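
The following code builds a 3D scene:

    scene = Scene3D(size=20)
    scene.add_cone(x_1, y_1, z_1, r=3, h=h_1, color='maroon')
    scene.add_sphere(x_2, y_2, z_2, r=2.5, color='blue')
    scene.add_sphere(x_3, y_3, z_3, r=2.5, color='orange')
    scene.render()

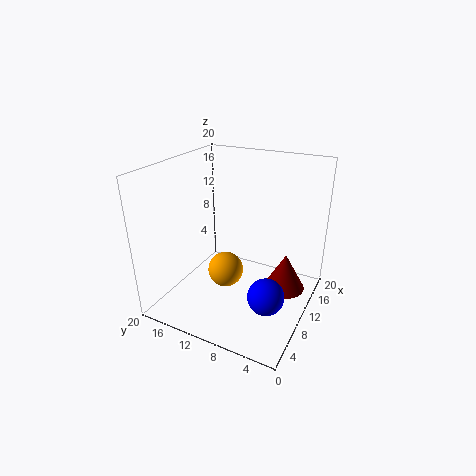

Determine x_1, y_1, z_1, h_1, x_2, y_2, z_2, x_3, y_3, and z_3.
x_1 = 13.5
y_1 = 4
z_1 = 1.5
h_1 = 5.5
x_2 = 7.5
y_2 = 4.5
z_2 = 3.5
x_3 = 9
y_3 = 11.5
z_3 = 5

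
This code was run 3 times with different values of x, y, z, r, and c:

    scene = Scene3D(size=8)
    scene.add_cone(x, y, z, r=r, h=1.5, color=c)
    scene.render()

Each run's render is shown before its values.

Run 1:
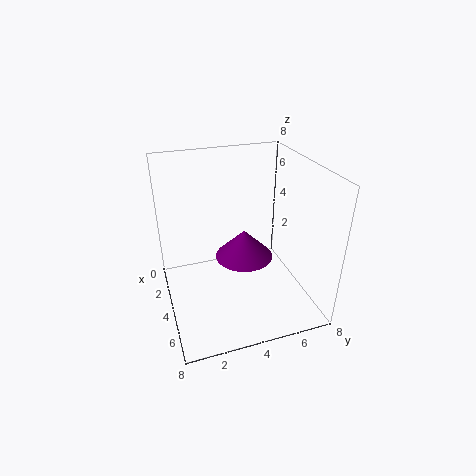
x = 5
y = 4
z = 3.5
r = 1.5
c = 'purple'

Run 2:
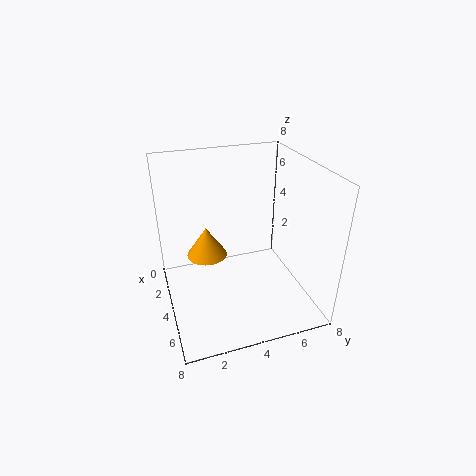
x = 5
y = 2
z = 4
r = 1
c = 'orange'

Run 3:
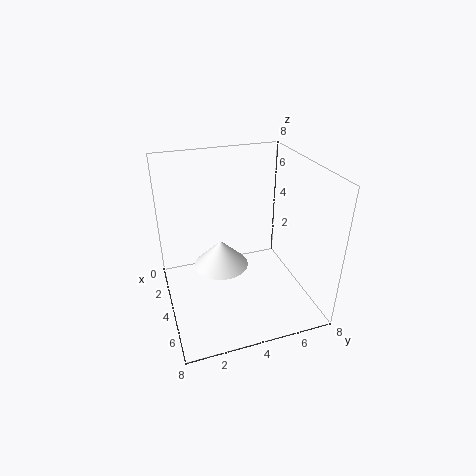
x = 4
y = 3
z = 2.5
r = 1.5
c = 'white'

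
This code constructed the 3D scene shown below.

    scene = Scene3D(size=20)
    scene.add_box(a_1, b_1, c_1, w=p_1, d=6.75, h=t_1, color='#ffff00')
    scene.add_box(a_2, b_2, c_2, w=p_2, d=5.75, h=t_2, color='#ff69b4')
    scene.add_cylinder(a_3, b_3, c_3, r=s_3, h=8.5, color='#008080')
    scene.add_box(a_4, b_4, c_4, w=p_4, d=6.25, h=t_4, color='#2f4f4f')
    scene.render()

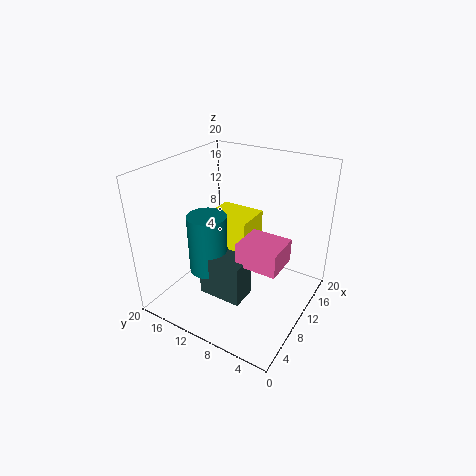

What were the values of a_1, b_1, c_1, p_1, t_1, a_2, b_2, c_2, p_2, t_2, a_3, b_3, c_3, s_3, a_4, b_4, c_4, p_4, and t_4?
a_1 = 11.75
b_1 = 10
c_1 = 6
p_1 = 5.5
t_1 = 5.25
a_2 = 7.25
b_2 = 3
c_2 = 7.5
p_2 = 5
t_2 = 3.25
a_3 = 8
b_3 = 13.75
c_3 = 4.75
s_3 = 2.75
a_4 = 5.75
b_4 = 7.5
c_4 = 2
p_4 = 3.75
t_4 = 6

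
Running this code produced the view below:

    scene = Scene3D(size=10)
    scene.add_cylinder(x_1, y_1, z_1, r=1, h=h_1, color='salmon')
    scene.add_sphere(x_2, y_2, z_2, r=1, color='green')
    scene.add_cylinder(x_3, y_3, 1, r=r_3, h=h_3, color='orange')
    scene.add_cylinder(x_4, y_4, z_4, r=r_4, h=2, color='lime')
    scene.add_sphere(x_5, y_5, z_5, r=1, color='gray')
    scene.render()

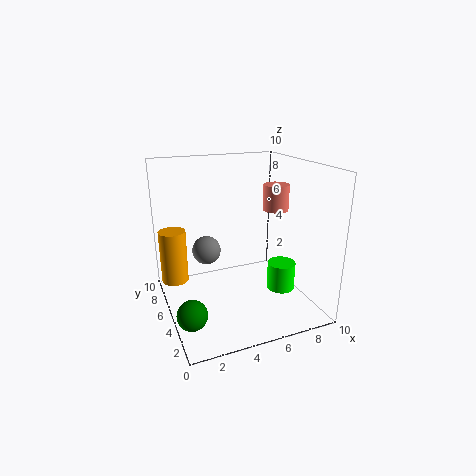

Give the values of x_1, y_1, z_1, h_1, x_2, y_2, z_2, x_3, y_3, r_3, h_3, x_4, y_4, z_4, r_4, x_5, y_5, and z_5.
x_1 = 9; y_1 = 7; z_1 = 6; h_1 = 2; x_2 = 1; y_2 = 3; z_2 = 1; x_3 = 1; y_3 = 8; r_3 = 1; h_3 = 4; x_4 = 8; y_4 = 4; z_4 = 1; r_4 = 1; x_5 = 3; y_5 = 6; z_5 = 4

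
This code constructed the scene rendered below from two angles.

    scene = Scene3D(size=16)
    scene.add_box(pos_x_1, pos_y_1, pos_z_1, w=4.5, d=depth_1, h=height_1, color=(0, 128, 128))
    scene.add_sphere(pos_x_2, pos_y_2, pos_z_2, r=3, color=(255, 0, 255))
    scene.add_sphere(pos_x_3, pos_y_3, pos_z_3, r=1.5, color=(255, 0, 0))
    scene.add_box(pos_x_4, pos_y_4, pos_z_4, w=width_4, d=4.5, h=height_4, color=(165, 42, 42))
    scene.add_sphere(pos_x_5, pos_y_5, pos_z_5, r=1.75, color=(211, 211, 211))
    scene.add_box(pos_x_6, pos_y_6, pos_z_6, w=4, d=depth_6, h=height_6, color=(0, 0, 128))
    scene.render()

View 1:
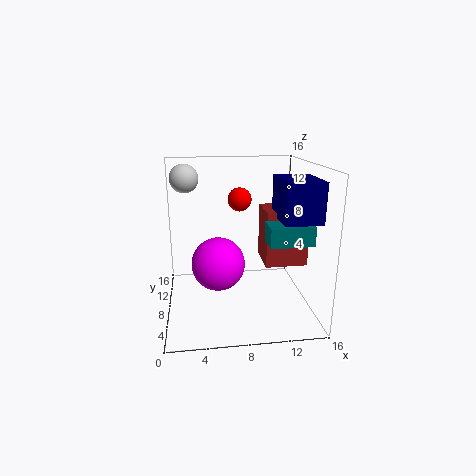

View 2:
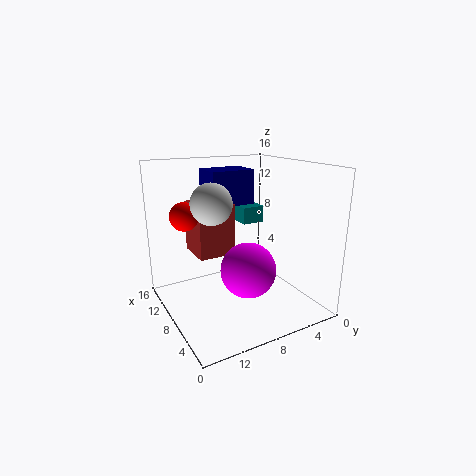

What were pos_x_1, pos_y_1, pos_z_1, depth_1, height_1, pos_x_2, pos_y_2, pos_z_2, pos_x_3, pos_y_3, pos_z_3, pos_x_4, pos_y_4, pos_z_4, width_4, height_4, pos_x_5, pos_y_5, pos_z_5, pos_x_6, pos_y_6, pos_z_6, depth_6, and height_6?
pos_x_1 = 10.5
pos_y_1 = 3
pos_z_1 = 8.5
depth_1 = 2.75
height_1 = 2
pos_x_2 = 5.75
pos_y_2 = 8
pos_z_2 = 5
pos_x_3 = 9
pos_y_3 = 13.75
pos_z_3 = 11
pos_x_4 = 11
pos_y_4 = 6.75
pos_z_4 = 4.75
width_4 = 4.75
height_4 = 6.25
pos_x_5 = 2.25
pos_y_5 = 13.75
pos_z_5 = 13.75
pos_x_6 = 12
pos_y_6 = 3.5
pos_z_6 = 10.5
depth_6 = 5.5
height_6 = 4.25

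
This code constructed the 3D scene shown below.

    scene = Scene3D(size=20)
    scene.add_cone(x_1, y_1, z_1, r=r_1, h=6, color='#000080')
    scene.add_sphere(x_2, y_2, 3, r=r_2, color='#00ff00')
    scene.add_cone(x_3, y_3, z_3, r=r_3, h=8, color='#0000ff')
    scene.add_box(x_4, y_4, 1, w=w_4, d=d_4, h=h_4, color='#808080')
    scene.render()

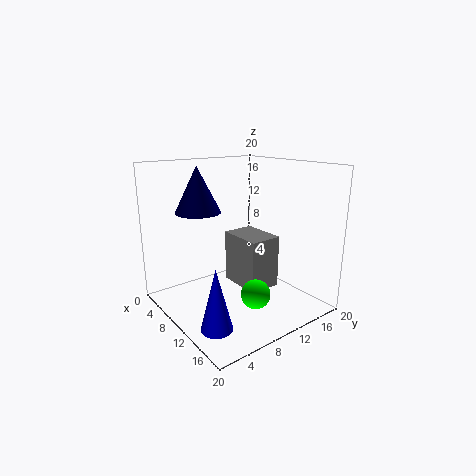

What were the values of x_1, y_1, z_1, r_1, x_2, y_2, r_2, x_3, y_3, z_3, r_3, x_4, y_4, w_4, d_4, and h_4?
x_1 = 8
y_1 = 5
z_1 = 14
r_1 = 3
x_2 = 14
y_2 = 10
r_2 = 2
x_3 = 15
y_3 = 3
z_3 = 1
r_3 = 2
x_4 = 4
y_4 = 12
w_4 = 7
d_4 = 5
h_4 = 8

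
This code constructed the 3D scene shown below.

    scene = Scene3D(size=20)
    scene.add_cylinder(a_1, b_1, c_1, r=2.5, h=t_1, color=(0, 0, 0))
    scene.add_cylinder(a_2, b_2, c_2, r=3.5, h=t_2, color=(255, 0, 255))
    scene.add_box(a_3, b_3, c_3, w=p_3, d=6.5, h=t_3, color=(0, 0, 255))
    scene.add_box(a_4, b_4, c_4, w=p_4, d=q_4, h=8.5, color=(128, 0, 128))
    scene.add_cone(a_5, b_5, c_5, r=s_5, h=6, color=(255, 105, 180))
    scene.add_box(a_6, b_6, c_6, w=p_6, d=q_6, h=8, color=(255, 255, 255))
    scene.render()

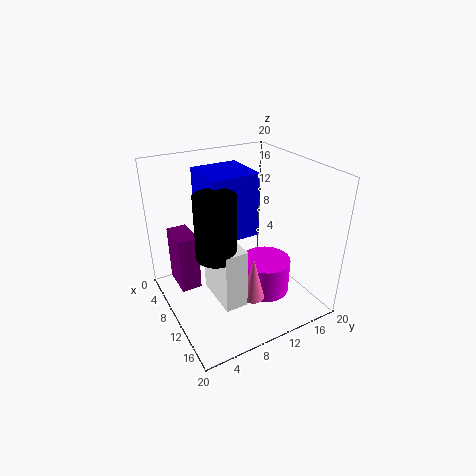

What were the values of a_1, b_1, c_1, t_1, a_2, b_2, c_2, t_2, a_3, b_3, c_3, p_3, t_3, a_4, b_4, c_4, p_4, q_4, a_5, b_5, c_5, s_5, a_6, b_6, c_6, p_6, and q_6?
a_1 = 13.5; b_1 = 5; c_1 = 10.5; t_1 = 8; a_2 = 12; b_2 = 13.5; c_2 = 1.5; t_2 = 5; a_3 = 5.5; b_3 = 5.5; c_3 = 11; p_3 = 6.5; t_3 = 8.5; a_4 = 1.5; b_4 = 2.5; c_4 = 1; p_4 = 5; q_4 = 3; a_5 = 15; b_5 = 9.5; c_5 = 3.5; s_5 = 1.5; a_6 = 9.5; b_6 = 5; c_6 = 3.5; p_6 = 6.5; q_6 = 3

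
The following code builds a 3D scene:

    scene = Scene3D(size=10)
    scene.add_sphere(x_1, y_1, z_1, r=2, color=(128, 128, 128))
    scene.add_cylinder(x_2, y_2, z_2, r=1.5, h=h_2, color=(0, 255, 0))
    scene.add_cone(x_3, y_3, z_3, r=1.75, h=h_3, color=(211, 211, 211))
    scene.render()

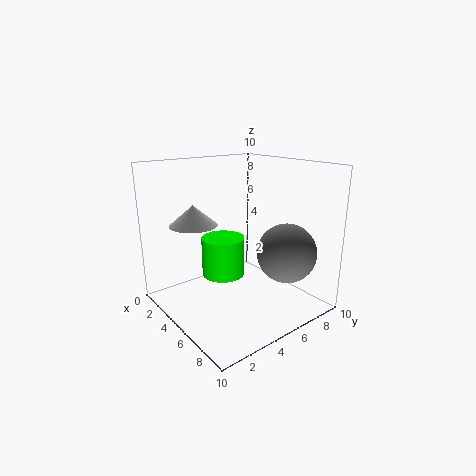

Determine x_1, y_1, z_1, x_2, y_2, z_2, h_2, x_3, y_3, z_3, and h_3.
x_1 = 7.75
y_1 = 7
z_1 = 4.25
x_2 = 4.25
y_2 = 4.25
z_2 = 2.25
h_2 = 2.75
x_3 = 2
y_3 = 3.25
z_3 = 5.5
h_3 = 1.5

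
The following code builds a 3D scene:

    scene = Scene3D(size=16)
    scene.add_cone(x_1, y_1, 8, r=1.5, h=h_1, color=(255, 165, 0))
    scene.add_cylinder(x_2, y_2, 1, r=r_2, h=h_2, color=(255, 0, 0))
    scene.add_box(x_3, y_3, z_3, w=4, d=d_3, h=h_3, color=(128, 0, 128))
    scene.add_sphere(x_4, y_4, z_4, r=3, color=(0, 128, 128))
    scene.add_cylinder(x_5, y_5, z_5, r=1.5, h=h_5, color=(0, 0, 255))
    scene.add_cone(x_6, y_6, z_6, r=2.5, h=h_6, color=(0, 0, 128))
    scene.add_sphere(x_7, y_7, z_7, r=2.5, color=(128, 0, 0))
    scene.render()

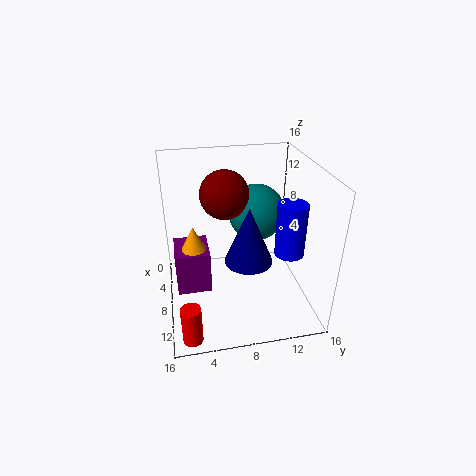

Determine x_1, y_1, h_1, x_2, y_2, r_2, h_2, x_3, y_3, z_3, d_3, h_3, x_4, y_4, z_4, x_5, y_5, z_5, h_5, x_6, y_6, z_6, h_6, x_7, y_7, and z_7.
x_1 = 10
y_1 = 3
h_1 = 3
x_2 = 15
y_2 = 2
r_2 = 1
h_2 = 4
x_3 = 7.5
y_3 = 1
z_3 = 4
d_3 = 3.5
h_3 = 4.5
x_4 = 8
y_4 = 10
z_4 = 11
x_5 = 12
y_5 = 12.5
z_5 = 8
h_5 = 5.5
x_6 = 11
y_6 = 8.5
z_6 = 7
h_6 = 6
x_7 = 8.5
y_7 = 6.5
z_7 = 13.5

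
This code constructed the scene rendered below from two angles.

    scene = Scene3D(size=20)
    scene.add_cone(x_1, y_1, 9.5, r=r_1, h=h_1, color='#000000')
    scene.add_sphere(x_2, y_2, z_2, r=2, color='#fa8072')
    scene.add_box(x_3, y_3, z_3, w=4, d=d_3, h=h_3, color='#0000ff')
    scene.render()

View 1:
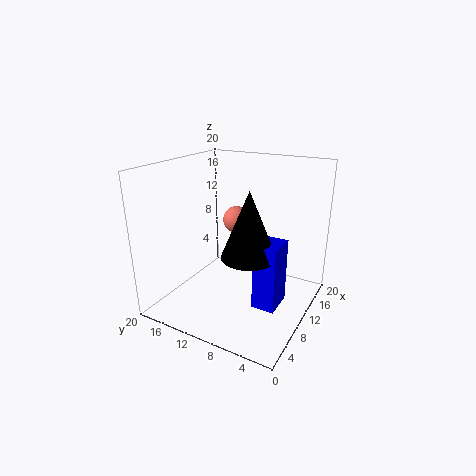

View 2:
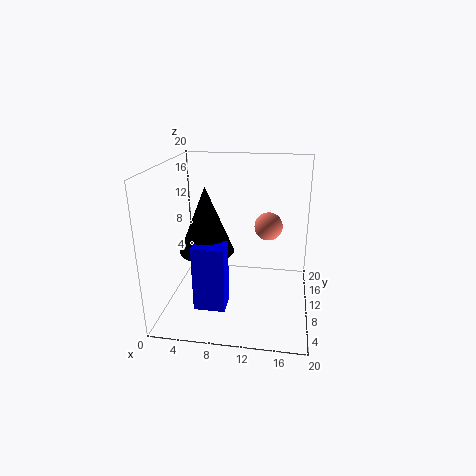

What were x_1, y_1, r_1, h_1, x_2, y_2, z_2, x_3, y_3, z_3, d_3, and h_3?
x_1 = 6.5, y_1 = 6.5, r_1 = 3.5, h_1 = 8.5, x_2 = 14, y_2 = 12.5, z_2 = 11, x_3 = 5.5, y_3 = 2.5, z_3 = 3, d_3 = 3, h_3 = 8.5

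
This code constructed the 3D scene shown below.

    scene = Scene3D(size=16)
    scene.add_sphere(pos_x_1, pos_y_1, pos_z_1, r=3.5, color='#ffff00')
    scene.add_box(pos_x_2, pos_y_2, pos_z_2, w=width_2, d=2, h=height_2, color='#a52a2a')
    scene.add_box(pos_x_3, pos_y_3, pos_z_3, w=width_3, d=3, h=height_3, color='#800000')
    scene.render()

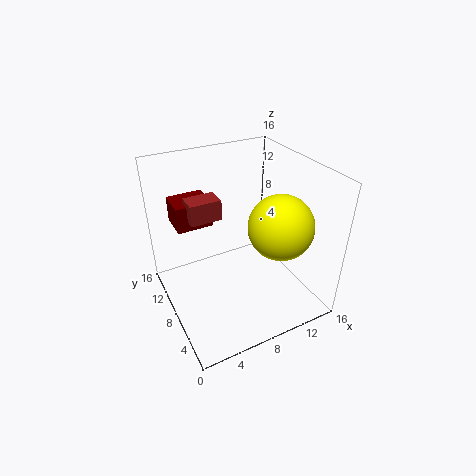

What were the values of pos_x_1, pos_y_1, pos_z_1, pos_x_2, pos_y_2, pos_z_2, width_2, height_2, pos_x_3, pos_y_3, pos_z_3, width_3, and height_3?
pos_x_1 = 11.5
pos_y_1 = 5
pos_z_1 = 10
pos_x_2 = 2
pos_y_2 = 5.5
pos_z_2 = 12.5
width_2 = 3
height_2 = 2
pos_x_3 = 1
pos_y_3 = 6.5
pos_z_3 = 11.5
width_3 = 3.5
height_3 = 2.5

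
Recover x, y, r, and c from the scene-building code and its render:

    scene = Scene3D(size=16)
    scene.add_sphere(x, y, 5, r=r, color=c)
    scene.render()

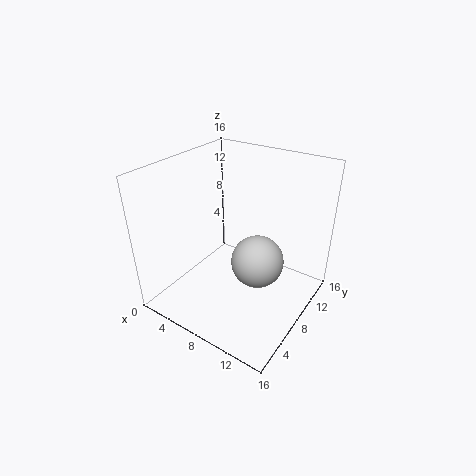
x = 10; y = 9; r = 3; c = 'lightgray'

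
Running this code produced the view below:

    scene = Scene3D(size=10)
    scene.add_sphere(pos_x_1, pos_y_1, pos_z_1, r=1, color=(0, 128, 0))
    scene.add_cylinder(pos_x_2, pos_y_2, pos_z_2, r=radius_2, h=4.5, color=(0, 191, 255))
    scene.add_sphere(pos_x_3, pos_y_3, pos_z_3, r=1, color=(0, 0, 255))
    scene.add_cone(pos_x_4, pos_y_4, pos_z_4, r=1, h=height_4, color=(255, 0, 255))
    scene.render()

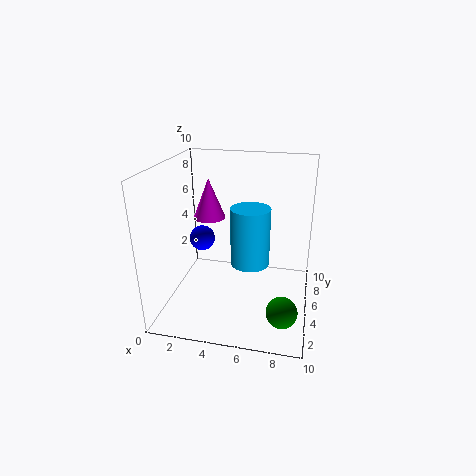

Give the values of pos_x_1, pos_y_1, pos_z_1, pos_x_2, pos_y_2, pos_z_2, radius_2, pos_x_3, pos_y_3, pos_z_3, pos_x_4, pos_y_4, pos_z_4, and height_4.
pos_x_1 = 8.5
pos_y_1 = 2
pos_z_1 = 1.5
pos_x_2 = 5.5
pos_y_2 = 7
pos_z_2 = 2
radius_2 = 1.5
pos_x_3 = 1.5
pos_y_3 = 7.5
pos_z_3 = 3.5
pos_x_4 = 3.5
pos_y_4 = 3.5
pos_z_4 = 7
height_4 = 2.5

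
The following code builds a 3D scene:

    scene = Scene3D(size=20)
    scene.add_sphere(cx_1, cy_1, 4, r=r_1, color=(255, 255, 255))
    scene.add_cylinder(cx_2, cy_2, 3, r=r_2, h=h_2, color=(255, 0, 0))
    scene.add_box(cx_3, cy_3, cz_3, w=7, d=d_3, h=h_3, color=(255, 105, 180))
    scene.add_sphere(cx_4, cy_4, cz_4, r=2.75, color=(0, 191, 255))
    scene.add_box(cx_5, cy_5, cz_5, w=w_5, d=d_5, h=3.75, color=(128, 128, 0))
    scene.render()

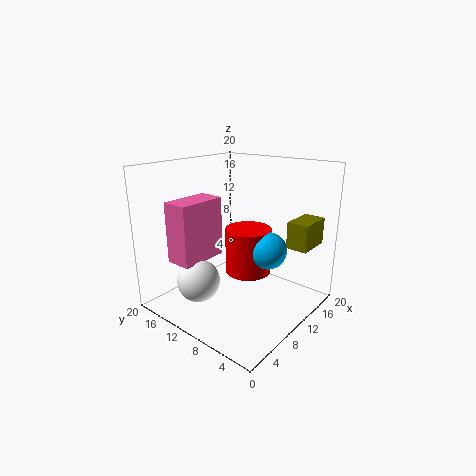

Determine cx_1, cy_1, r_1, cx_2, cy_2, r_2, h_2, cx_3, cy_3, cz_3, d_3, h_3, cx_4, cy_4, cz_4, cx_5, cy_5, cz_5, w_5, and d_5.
cx_1 = 5.5; cy_1 = 13.5; r_1 = 3; cx_2 = 14; cy_2 = 11.25; r_2 = 3.5; h_2 = 7; cx_3 = 3.25; cy_3 = 13.25; cz_3 = 6.75; d_3 = 3.75; h_3 = 8.5; cx_4 = 14.25; cy_4 = 7.75; cz_4 = 7.25; cx_5 = 13.75; cy_5 = 1.5; cz_5 = 8.75; w_5 = 5; d_5 = 3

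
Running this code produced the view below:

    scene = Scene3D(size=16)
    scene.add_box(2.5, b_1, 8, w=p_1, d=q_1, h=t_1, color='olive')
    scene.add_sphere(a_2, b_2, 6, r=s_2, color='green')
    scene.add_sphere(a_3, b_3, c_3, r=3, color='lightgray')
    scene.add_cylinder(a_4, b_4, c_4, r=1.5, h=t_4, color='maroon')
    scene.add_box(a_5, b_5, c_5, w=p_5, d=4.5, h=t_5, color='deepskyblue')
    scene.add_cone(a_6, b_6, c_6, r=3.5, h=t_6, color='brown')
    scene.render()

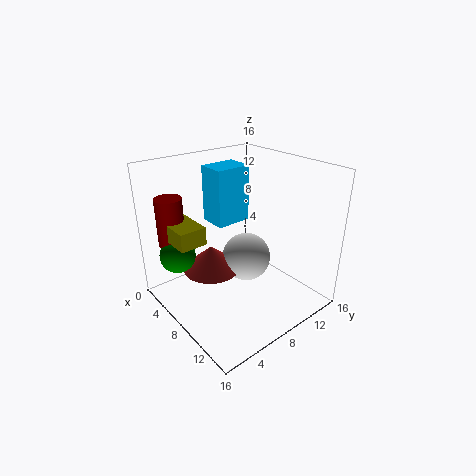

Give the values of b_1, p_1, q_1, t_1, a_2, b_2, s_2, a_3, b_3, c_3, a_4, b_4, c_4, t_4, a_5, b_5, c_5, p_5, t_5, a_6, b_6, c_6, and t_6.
b_1 = 1.5, p_1 = 4.5, q_1 = 3, t_1 = 2, a_2 = 4, b_2 = 2.5, s_2 = 2, a_3 = 6, b_3 = 11, c_3 = 3.5, a_4 = 3, b_4 = 2.5, c_4 = 7, t_4 = 5.5, a_5 = 0.5, b_5 = 8.5, c_5 = 7.5, p_5 = 3.5, t_5 = 7, a_6 = 4, b_6 = 7, c_6 = 2.5, t_6 = 3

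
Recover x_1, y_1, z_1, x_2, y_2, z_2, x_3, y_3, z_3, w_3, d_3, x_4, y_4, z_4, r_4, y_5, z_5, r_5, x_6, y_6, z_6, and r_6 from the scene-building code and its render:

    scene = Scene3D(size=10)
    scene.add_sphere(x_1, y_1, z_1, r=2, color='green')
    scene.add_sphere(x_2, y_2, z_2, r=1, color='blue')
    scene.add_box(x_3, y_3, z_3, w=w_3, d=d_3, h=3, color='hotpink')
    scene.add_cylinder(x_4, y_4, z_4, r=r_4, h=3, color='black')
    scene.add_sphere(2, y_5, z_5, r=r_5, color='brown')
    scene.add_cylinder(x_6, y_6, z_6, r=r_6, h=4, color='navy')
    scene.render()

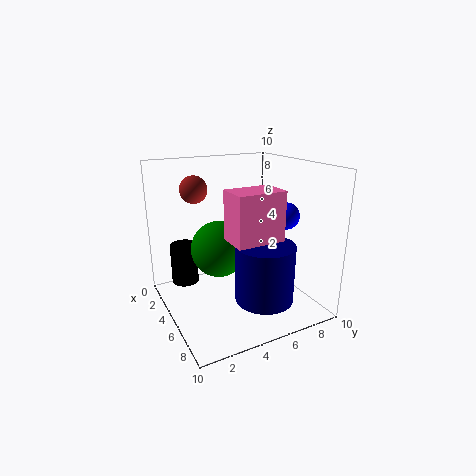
x_1 = 4, y_1 = 4, z_1 = 4, x_2 = 5, y_2 = 9, z_2 = 6, x_3 = 7, y_3 = 3, z_3 = 6, w_3 = 2, d_3 = 3, x_4 = 2, y_4 = 2, z_4 = 1, r_4 = 1, y_5 = 3, z_5 = 8, r_5 = 1, x_6 = 7, y_6 = 6, z_6 = 1, r_6 = 2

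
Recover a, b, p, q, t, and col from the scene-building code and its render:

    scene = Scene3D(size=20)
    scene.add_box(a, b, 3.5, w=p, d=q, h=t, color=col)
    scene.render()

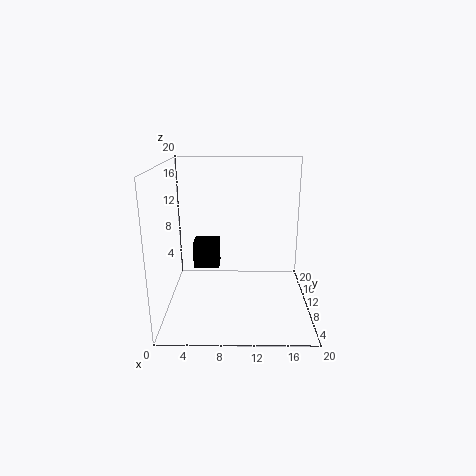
a = 3, b = 14, p = 4, q = 3.5, t = 4, col = 'black'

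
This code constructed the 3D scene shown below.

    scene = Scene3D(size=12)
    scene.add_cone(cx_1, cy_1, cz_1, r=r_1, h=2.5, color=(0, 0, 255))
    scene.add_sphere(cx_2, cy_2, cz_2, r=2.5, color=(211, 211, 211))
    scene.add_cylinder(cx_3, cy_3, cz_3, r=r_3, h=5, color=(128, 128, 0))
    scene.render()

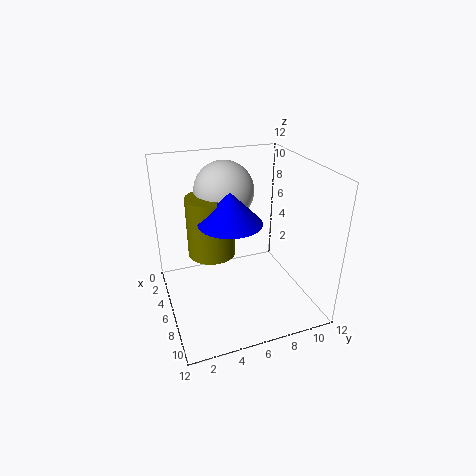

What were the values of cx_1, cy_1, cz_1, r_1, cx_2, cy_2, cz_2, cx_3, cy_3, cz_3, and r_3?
cx_1 = 7; cy_1 = 5; cz_1 = 8; r_1 = 2.5; cx_2 = 4; cy_2 = 5.5; cz_2 = 9.5; cx_3 = 5; cy_3 = 4; cz_3 = 4.5; r_3 = 2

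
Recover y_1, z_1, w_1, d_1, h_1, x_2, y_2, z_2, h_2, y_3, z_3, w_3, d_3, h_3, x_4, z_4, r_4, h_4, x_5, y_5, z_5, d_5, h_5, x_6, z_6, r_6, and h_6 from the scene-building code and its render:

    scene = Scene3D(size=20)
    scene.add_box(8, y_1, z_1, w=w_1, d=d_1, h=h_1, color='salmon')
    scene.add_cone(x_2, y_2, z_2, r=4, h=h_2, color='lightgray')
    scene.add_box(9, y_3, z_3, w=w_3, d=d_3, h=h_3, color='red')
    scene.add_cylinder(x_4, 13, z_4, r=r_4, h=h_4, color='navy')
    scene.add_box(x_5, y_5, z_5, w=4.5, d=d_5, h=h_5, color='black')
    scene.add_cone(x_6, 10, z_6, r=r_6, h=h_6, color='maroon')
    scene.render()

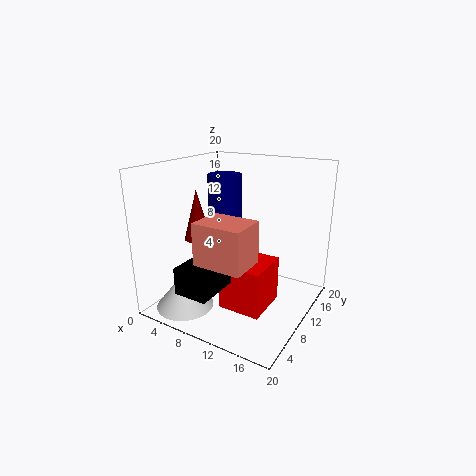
y_1 = 2.5; z_1 = 8.5; w_1 = 6.5; d_1 = 5; h_1 = 5.5; x_2 = 4.5; y_2 = 4.5; z_2 = 0.5; h_2 = 5; y_3 = 6.5; z_3 = 0.5; w_3 = 6; d_3 = 6.5; h_3 = 6.5; x_4 = 6; z_4 = 11; r_4 = 2.5; h_4 = 7; x_5 = 6.5; y_5 = 0.5; z_5 = 5; d_5 = 7; h_5 = 3.5; x_6 = 3; z_6 = 8.5; r_6 = 2; h_6 = 7.5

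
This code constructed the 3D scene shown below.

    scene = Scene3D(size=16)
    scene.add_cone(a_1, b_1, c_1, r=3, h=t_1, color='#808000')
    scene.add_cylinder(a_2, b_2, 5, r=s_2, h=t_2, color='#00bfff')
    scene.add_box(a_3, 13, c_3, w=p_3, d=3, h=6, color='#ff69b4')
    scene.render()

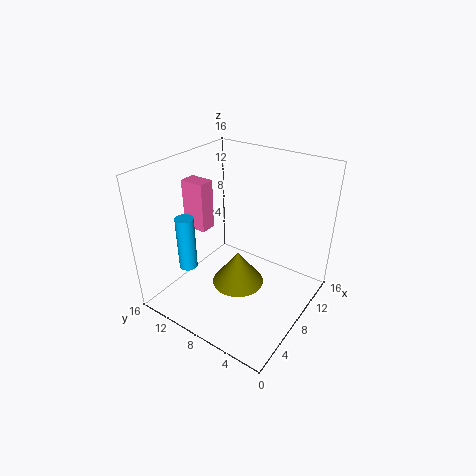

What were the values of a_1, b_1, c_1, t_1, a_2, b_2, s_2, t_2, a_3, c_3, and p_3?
a_1 = 8; b_1 = 8; c_1 = 2; t_1 = 4; a_2 = 4; b_2 = 12; s_2 = 1; t_2 = 6; a_3 = 8; c_3 = 7; p_3 = 2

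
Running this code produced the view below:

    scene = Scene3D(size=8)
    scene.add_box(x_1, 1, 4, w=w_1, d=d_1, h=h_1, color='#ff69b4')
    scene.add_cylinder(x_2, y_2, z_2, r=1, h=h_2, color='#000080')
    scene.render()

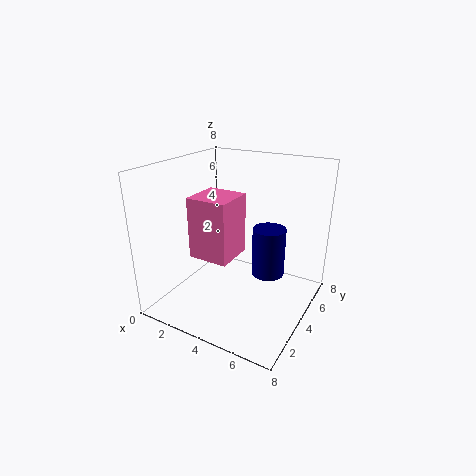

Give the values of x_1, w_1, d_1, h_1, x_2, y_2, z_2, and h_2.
x_1 = 3; w_1 = 2; d_1 = 2; h_1 = 3; x_2 = 5; y_2 = 6; z_2 = 1; h_2 = 3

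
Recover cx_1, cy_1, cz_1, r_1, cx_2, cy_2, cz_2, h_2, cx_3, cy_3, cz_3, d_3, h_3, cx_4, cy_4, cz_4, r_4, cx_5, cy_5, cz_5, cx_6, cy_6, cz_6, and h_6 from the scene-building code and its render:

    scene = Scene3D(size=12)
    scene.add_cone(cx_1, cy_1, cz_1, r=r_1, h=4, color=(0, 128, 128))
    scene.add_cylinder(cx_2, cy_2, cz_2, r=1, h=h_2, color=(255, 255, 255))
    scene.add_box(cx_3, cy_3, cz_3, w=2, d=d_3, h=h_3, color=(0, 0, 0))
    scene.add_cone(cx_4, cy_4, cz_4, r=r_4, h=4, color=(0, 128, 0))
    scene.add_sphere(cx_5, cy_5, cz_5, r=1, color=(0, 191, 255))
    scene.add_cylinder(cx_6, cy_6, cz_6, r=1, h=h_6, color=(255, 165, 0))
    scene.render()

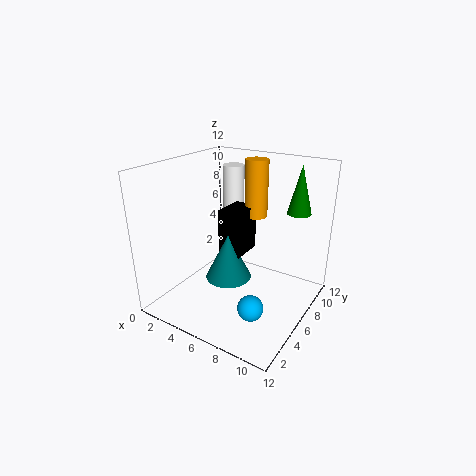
cx_1 = 5
cy_1 = 6
cz_1 = 2
r_1 = 2
cx_2 = 3
cy_2 = 10
cz_2 = 5
h_2 = 6
cx_3 = 4
cy_3 = 6
cz_3 = 4
d_3 = 3
h_3 = 4
cx_4 = 10
cy_4 = 9
cz_4 = 8
r_4 = 1
cx_5 = 9
cy_5 = 3
cz_5 = 2
cx_6 = 6
cy_6 = 9
cz_6 = 7
h_6 = 5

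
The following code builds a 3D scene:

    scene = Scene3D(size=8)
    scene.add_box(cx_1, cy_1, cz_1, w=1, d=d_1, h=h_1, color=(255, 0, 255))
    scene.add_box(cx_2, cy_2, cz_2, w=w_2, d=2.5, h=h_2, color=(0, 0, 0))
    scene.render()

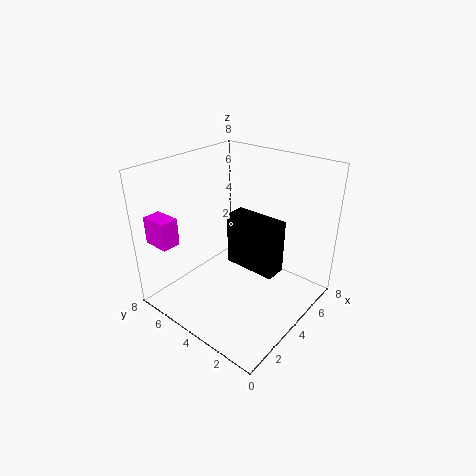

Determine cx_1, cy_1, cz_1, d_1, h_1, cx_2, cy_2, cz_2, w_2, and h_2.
cx_1 = 0.5; cy_1 = 6; cz_1 = 4; d_1 = 1.5; h_1 = 1.5; cx_2 = 2; cy_2 = 0.5; cz_2 = 4; w_2 = 1; h_2 = 2.5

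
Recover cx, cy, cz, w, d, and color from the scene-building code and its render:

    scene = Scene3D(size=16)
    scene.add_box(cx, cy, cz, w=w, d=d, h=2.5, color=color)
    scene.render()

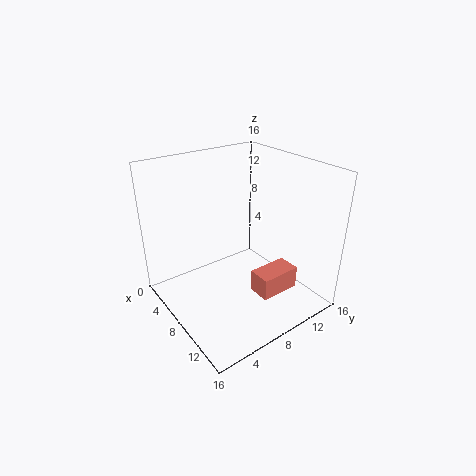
cx = 10.5; cy = 8; cz = 2.5; w = 2.5; d = 4.5; color = 'salmon'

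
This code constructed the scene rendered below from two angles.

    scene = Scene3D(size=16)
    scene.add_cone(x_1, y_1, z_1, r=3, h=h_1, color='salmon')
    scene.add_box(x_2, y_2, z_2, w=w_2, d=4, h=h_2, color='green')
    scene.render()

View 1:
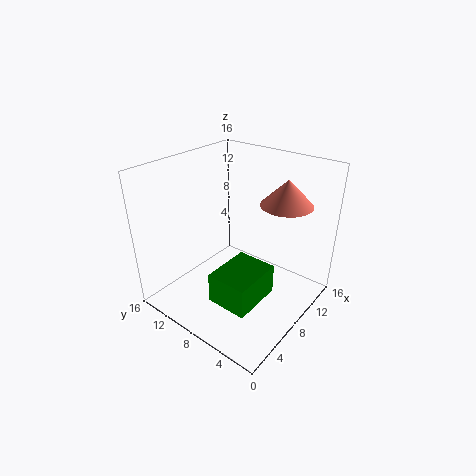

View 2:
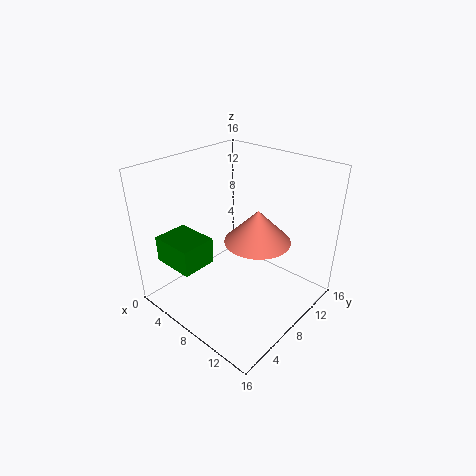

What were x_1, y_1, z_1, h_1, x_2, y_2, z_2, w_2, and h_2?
x_1 = 13, y_1 = 5, z_1 = 11, h_1 = 3, x_2 = 1, y_2 = 2, z_2 = 5, w_2 = 5, h_2 = 3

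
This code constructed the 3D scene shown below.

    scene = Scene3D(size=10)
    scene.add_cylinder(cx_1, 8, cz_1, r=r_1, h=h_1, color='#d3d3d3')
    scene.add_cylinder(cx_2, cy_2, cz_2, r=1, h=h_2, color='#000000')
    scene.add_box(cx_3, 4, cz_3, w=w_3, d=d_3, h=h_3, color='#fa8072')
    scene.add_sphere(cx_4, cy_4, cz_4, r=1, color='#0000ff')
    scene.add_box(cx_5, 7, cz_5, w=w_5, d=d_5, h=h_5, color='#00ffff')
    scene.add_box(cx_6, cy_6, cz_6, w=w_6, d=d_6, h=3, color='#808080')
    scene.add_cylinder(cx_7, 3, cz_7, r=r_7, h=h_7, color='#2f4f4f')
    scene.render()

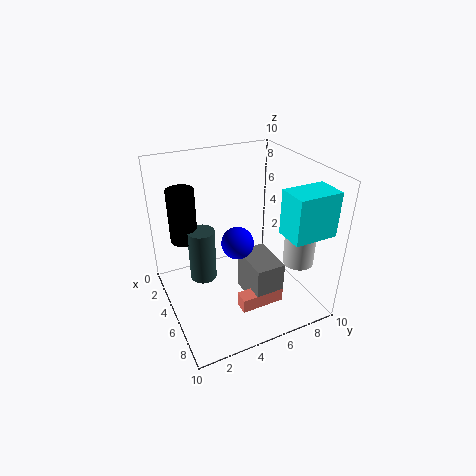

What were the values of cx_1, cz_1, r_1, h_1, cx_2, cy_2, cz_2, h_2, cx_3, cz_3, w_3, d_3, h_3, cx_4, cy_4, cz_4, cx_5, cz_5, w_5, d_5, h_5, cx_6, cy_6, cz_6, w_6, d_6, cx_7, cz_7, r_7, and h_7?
cx_1 = 8; cz_1 = 4; r_1 = 1; h_1 = 3; cx_2 = 2; cy_2 = 2; cz_2 = 4; h_2 = 4; cx_3 = 7; cz_3 = 1; w_3 = 1; d_3 = 3; h_3 = 1; cx_4 = 7; cy_4 = 4; cz_4 = 6; cx_5 = 7; cz_5 = 6; w_5 = 2; d_5 = 3; h_5 = 3; cx_6 = 5; cy_6 = 5; cz_6 = 1; w_6 = 3; d_6 = 2; cx_7 = 3; cz_7 = 1; r_7 = 1; h_7 = 4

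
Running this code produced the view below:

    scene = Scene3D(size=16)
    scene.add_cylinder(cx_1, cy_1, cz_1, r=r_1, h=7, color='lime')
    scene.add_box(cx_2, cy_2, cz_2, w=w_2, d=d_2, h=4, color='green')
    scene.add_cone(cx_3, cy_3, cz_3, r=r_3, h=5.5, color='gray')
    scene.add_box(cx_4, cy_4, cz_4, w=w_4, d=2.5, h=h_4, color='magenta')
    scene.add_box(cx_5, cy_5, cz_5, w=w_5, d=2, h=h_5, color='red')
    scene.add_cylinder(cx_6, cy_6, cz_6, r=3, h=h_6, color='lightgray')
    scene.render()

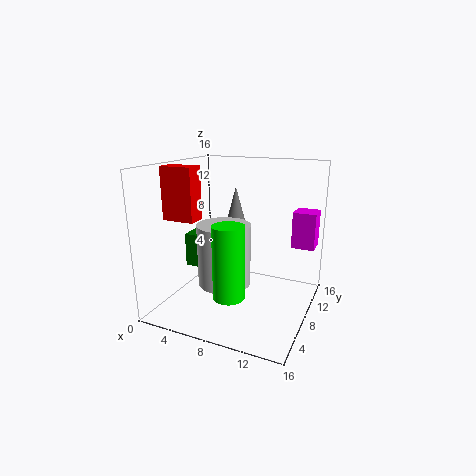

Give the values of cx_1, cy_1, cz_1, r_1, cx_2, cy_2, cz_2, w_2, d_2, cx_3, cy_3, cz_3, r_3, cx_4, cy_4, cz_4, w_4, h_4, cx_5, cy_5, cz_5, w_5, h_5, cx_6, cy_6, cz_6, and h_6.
cx_1 = 10, cy_1 = 1.5, cz_1 = 4.5, r_1 = 1.5, cx_2 = 1, cy_2 = 8, cz_2 = 3.5, w_2 = 2.5, d_2 = 3, cx_3 = 5, cy_3 = 14, cz_3 = 7, r_3 = 1.5, cx_4 = 13.5, cy_4 = 10, cz_4 = 7, w_4 = 2.5, h_4 = 4, cx_5 = 1.5, cy_5 = 3.5, cz_5 = 10.5, w_5 = 3.5, h_5 = 5.5, cx_6 = 6.5, cy_6 = 7.5, cz_6 = 2.5, h_6 = 7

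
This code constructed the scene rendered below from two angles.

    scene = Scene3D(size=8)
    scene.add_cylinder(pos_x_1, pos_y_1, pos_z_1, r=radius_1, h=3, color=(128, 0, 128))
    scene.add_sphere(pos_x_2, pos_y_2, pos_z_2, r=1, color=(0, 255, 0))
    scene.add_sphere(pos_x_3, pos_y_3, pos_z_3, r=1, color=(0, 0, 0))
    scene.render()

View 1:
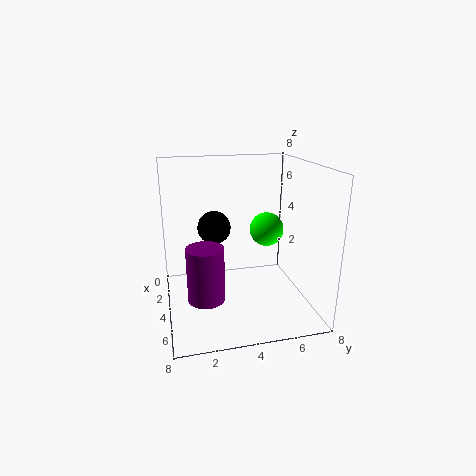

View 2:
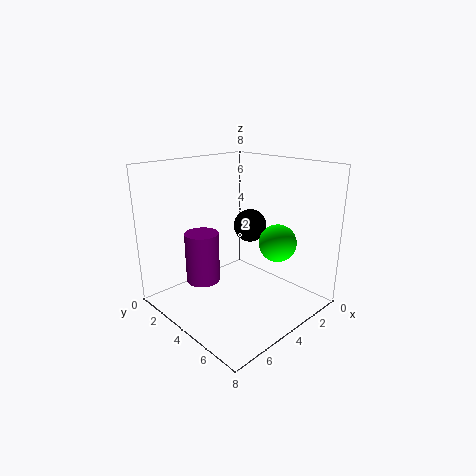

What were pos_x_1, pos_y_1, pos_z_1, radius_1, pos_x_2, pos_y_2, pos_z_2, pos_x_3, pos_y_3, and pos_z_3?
pos_x_1 = 5
pos_y_1 = 2
pos_z_1 = 1
radius_1 = 1
pos_x_2 = 3
pos_y_2 = 6
pos_z_2 = 4
pos_x_3 = 2
pos_y_3 = 3
pos_z_3 = 4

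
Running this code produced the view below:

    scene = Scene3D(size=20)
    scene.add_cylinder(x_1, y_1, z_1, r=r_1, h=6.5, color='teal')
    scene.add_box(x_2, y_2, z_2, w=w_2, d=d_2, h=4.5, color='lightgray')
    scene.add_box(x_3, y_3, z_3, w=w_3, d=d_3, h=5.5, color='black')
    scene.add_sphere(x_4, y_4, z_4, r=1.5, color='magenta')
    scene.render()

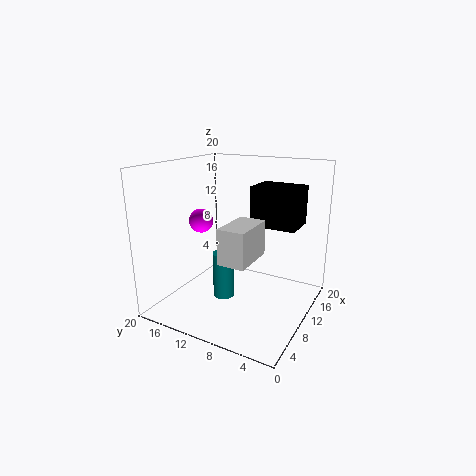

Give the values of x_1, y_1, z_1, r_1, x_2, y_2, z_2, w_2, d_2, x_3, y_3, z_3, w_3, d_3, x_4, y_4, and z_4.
x_1 = 8.5; y_1 = 11.5; z_1 = 1.5; r_1 = 1.5; x_2 = 3; y_2 = 5.5; z_2 = 9; w_2 = 6; d_2 = 3.5; x_3 = 11.5; y_3 = 2.5; z_3 = 11.5; w_3 = 5; d_3 = 6.5; x_4 = 5; y_4 = 12.5; z_4 = 13.5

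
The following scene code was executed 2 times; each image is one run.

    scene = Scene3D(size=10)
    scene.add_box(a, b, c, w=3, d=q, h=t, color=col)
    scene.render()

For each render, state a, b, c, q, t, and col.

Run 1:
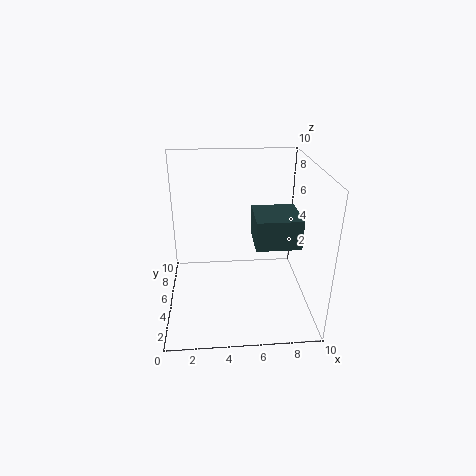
a = 6; b = 3; c = 5; q = 3; t = 2; col = 'darkslategray'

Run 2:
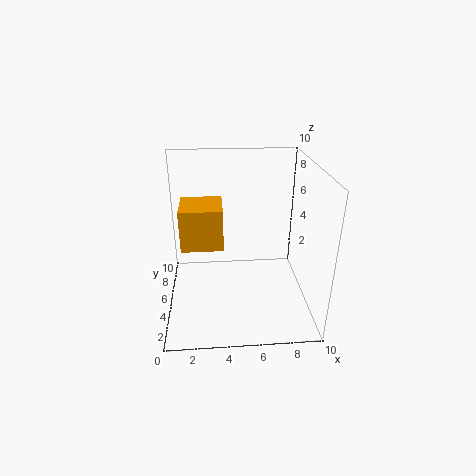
a = 1; b = 5; c = 4; q = 3; t = 3; col = 'orange'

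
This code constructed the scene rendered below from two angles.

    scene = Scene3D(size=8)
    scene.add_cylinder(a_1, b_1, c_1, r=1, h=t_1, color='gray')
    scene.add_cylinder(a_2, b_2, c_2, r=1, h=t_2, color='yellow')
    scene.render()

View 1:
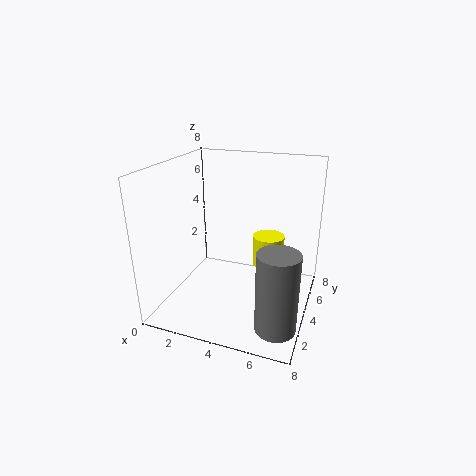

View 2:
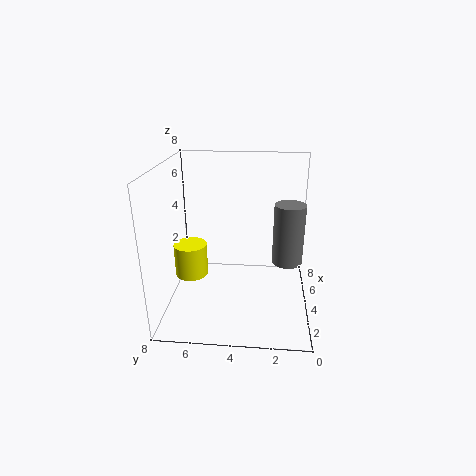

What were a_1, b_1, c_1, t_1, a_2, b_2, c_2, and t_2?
a_1 = 7, b_1 = 1, c_1 = 1, t_1 = 4, a_2 = 5, b_2 = 7, c_2 = 1, t_2 = 2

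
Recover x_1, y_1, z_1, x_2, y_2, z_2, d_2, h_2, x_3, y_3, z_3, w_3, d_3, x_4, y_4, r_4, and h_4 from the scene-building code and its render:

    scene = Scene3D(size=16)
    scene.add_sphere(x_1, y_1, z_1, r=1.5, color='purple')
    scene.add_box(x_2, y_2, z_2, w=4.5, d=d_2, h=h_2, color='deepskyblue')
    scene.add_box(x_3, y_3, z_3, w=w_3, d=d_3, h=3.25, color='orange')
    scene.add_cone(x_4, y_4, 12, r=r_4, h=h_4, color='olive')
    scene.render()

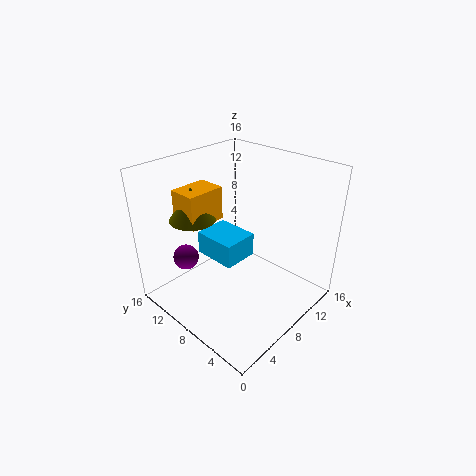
x_1 = 4.75; y_1 = 13.5; z_1 = 4.5; x_2 = 8; y_2 = 9.5; z_2 = 3; d_2 = 5.5; h_2 = 3; x_3 = 1.5; y_3 = 7.5; z_3 = 11.75; w_3 = 3.75; d_3 = 2.75; x_4 = 2.75; y_4 = 9; r_4 = 2.25; h_4 = 3.25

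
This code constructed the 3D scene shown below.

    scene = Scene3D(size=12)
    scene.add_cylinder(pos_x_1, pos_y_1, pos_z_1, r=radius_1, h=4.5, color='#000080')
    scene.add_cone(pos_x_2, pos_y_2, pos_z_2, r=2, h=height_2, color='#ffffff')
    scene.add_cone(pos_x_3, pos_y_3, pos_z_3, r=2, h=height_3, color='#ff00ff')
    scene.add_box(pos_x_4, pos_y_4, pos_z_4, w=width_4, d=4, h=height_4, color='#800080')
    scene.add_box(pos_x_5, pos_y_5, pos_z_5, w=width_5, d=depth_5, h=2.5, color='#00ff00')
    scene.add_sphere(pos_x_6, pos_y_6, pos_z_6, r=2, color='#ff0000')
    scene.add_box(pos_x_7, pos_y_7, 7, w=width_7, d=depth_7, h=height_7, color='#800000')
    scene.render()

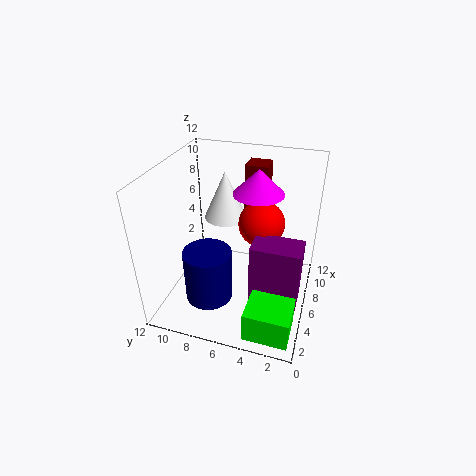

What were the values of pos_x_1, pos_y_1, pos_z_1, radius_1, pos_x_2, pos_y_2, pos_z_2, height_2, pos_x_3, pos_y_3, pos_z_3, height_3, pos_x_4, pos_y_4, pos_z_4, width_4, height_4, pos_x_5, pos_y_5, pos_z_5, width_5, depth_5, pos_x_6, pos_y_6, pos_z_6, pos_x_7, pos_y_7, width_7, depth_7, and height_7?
pos_x_1 = 4; pos_y_1 = 8; pos_z_1 = 1; radius_1 = 2; pos_x_2 = 10; pos_y_2 = 8.5; pos_z_2 = 5.5; height_2 = 4.5; pos_x_3 = 6.5; pos_y_3 = 4.5; pos_z_3 = 10; height_3 = 2; pos_x_4 = 4; pos_y_4 = 0.5; pos_z_4 = 1; width_4 = 2.5; height_4 = 5.5; pos_x_5 = 0.5; pos_y_5 = 0.5; pos_z_5 = 0.5; width_5 = 3; depth_5 = 3.5; pos_x_6 = 8; pos_y_6 = 4.5; pos_z_6 = 6.5; pos_x_7 = 9.5; pos_y_7 = 4.5; width_7 = 2; depth_7 = 2; height_7 = 4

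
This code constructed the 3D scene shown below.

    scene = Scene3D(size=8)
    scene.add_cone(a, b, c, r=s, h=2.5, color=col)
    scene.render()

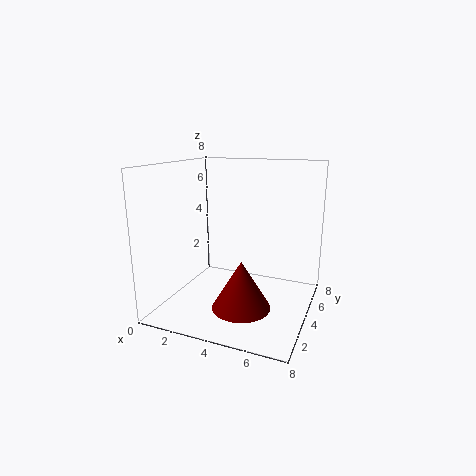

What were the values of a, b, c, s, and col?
a = 5
b = 2
c = 1
s = 1.5
col = 'maroon'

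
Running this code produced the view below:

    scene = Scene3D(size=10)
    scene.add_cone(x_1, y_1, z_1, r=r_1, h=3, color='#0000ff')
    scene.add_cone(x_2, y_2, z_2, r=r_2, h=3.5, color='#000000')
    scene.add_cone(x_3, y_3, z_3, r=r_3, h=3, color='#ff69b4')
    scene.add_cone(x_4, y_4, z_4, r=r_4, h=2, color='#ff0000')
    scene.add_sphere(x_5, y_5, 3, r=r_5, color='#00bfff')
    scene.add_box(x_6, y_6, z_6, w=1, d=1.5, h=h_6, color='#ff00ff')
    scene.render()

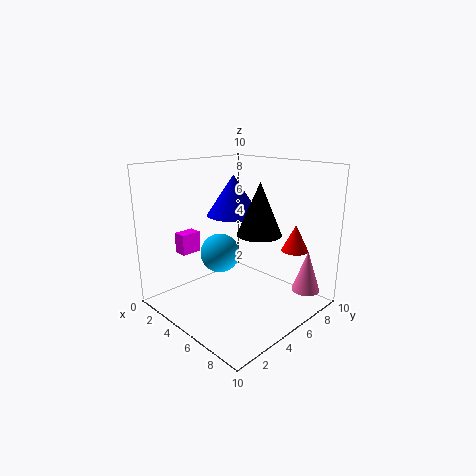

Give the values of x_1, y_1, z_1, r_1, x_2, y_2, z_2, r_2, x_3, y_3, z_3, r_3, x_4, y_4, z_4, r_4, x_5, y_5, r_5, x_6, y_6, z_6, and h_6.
x_1 = 3, y_1 = 6.5, z_1 = 6, r_1 = 2, x_2 = 6.5, y_2 = 5.5, z_2 = 5.5, r_2 = 1.5, x_3 = 8.5, y_3 = 8.5, z_3 = 1, r_3 = 1, x_4 = 7, y_4 = 9, z_4 = 3.5, r_4 = 1, x_5 = 2.5, y_5 = 5.5, r_5 = 1.5, x_6 = 1, y_6 = 2.5, z_6 = 3.5, h_6 = 1.5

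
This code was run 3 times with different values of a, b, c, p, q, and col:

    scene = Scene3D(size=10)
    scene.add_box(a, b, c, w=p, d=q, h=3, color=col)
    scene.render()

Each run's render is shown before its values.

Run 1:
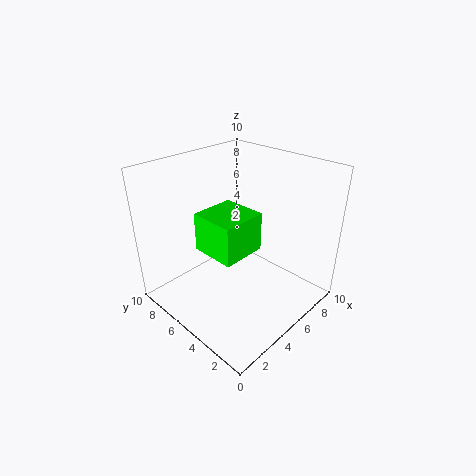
a = 4; b = 5; c = 3; p = 3.5; q = 3.5; col = 'lime'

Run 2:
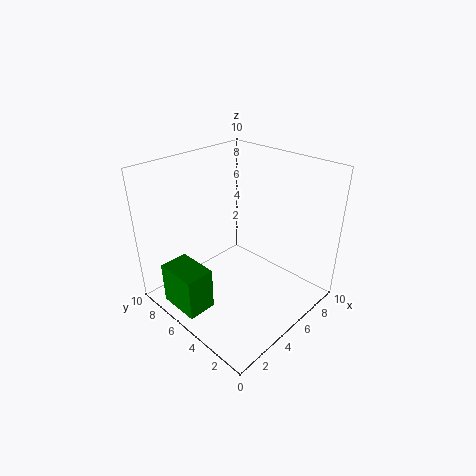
a = 0.5; b = 5; c = 0.5; p = 2; q = 3; col = 'green'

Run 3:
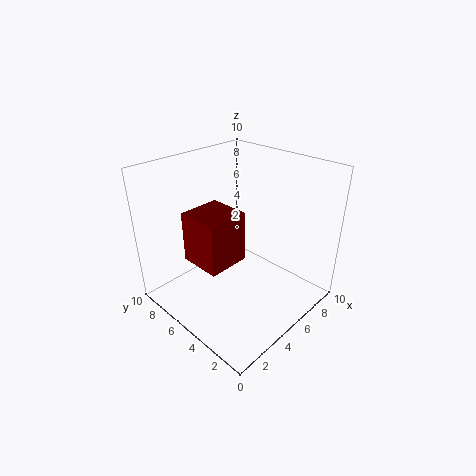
a = 0.5; b = 2.5; c = 5.5; p = 2.5; q = 2.5; col = 'maroon'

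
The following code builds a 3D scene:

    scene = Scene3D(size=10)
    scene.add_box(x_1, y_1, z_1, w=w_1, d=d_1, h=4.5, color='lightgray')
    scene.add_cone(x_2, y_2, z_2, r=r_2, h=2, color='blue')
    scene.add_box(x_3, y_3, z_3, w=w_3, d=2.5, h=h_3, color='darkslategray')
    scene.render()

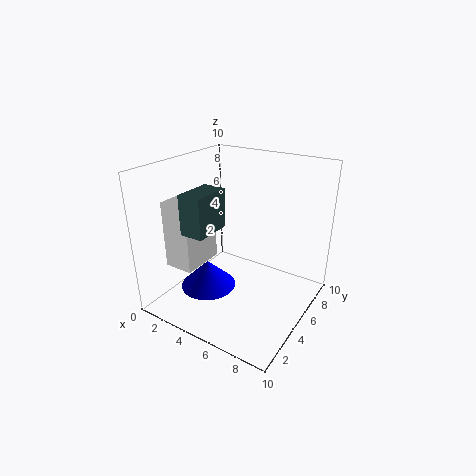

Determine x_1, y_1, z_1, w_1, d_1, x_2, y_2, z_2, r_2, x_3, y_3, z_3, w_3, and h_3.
x_1 = 1.5, y_1 = 1.5, z_1 = 3.5, w_1 = 2, d_1 = 3, x_2 = 3, y_2 = 4, z_2 = 1, r_2 = 2, x_3 = 3.5, y_3 = 1, z_3 = 6.5, w_3 = 1.5, h_3 = 2.5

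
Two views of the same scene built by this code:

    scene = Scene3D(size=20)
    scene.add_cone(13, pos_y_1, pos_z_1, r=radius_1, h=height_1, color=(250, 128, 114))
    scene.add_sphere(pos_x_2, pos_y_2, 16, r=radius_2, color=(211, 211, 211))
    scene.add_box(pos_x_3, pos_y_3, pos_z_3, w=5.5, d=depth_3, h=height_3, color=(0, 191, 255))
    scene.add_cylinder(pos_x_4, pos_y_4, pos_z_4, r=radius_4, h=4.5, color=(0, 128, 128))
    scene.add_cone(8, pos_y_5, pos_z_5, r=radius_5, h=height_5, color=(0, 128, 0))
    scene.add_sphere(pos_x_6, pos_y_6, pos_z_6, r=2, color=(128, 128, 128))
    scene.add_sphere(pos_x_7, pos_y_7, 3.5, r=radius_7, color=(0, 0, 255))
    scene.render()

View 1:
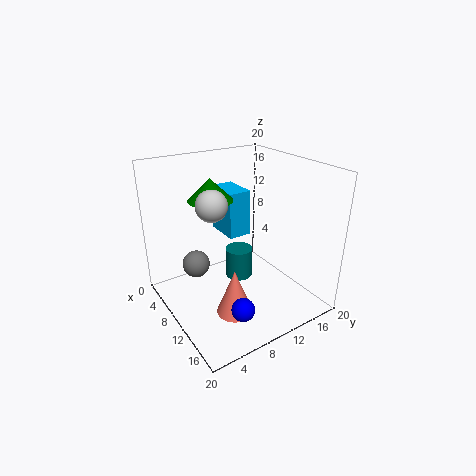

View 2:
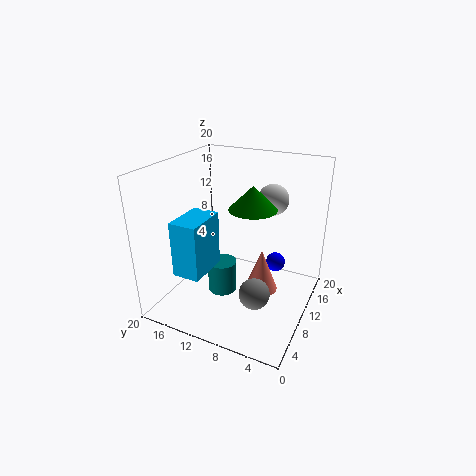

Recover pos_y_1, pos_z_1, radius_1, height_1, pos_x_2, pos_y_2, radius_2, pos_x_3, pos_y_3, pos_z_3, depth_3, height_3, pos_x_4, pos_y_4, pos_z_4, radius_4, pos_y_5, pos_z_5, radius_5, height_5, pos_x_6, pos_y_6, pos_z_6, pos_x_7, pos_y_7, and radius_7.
pos_y_1 = 7.5; pos_z_1 = 0.5; radius_1 = 2.5; height_1 = 6.5; pos_x_2 = 11; pos_y_2 = 5.5; radius_2 = 2; pos_x_3 = 1; pos_y_3 = 11; pos_z_3 = 8; depth_3 = 3.5; height_3 = 7; pos_x_4 = 8; pos_y_4 = 11.5; pos_z_4 = 2.5; radius_4 = 2; pos_y_5 = 7; pos_z_5 = 15.5; radius_5 = 3; height_5 = 3; pos_x_6 = 5.5; pos_y_6 = 5.5; pos_z_6 = 5; pos_x_7 = 16.5; pos_y_7 = 6.5; radius_7 = 1.5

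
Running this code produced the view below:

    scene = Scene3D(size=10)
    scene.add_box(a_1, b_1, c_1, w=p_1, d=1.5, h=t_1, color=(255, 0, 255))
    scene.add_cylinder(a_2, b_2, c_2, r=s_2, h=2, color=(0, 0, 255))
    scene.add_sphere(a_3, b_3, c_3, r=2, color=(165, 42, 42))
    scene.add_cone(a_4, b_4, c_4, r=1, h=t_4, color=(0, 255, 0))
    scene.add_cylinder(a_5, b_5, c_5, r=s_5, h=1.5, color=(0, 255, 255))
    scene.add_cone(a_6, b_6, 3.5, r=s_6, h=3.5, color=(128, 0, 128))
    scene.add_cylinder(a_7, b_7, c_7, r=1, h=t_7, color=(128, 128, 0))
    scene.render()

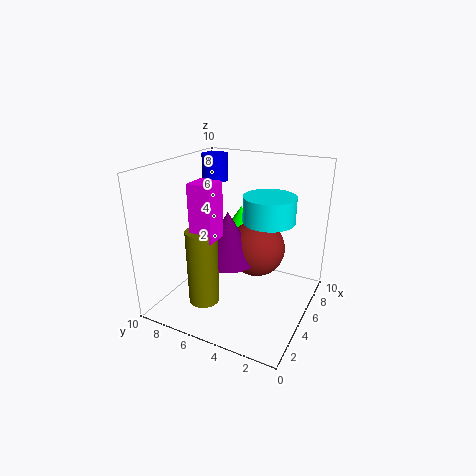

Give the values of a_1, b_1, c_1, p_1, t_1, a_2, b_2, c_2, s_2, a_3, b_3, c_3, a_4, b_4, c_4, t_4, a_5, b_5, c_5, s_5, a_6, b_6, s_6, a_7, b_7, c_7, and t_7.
a_1 = 1.5, b_1 = 5, c_1 = 6, p_1 = 1.5, t_1 = 3.5, a_2 = 8, b_2 = 8.5, c_2 = 8, s_2 = 1, a_3 = 6, b_3 = 4, c_3 = 4, a_4 = 8.5, b_4 = 6.5, c_4 = 4.5, t_4 = 1.5, a_5 = 3, b_5 = 2, c_5 = 7.5, s_5 = 1.5, a_6 = 4.5, b_6 = 5.5, s_6 = 2, a_7 = 2, b_7 = 6, c_7 = 1.5, t_7 = 5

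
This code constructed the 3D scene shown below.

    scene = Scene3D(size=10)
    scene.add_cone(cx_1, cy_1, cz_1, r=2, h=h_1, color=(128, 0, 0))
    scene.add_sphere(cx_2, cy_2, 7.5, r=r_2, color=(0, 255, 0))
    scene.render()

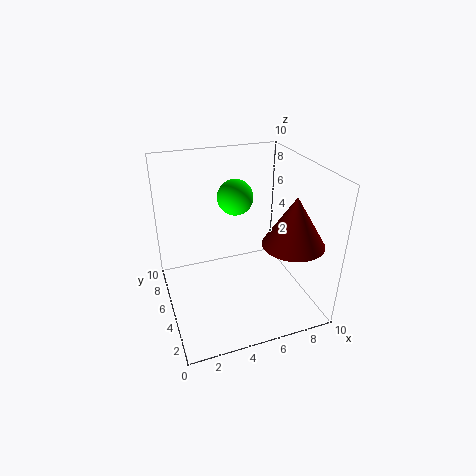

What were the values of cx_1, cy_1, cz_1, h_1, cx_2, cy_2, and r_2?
cx_1 = 7.75; cy_1 = 2.25; cz_1 = 5.5; h_1 = 3.25; cx_2 = 5.25; cy_2 = 6.25; r_2 = 1.25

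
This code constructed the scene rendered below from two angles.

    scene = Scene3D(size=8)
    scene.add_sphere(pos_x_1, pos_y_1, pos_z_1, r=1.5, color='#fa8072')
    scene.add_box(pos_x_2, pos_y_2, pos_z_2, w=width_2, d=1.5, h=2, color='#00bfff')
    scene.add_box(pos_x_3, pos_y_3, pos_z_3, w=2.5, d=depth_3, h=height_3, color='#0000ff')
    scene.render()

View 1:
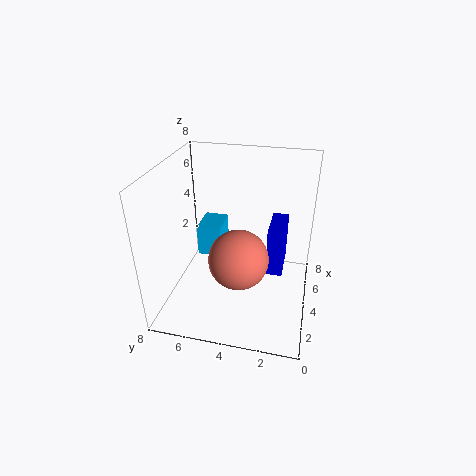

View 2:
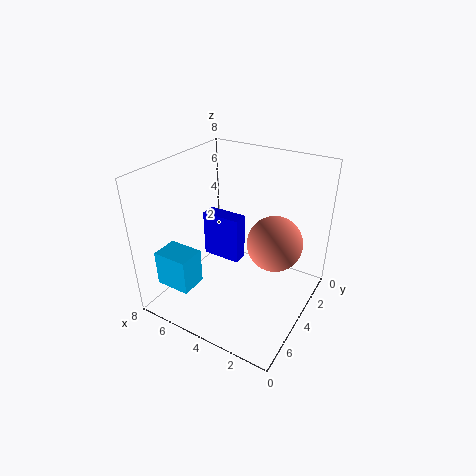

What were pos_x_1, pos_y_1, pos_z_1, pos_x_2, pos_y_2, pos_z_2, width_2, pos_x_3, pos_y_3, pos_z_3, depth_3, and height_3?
pos_x_1 = 2; pos_y_1 = 3.5; pos_z_1 = 4; pos_x_2 = 5.5; pos_y_2 = 5.5; pos_z_2 = 1.5; width_2 = 2; pos_x_3 = 5; pos_y_3 = 1.5; pos_z_3 = 1; depth_3 = 1; height_3 = 3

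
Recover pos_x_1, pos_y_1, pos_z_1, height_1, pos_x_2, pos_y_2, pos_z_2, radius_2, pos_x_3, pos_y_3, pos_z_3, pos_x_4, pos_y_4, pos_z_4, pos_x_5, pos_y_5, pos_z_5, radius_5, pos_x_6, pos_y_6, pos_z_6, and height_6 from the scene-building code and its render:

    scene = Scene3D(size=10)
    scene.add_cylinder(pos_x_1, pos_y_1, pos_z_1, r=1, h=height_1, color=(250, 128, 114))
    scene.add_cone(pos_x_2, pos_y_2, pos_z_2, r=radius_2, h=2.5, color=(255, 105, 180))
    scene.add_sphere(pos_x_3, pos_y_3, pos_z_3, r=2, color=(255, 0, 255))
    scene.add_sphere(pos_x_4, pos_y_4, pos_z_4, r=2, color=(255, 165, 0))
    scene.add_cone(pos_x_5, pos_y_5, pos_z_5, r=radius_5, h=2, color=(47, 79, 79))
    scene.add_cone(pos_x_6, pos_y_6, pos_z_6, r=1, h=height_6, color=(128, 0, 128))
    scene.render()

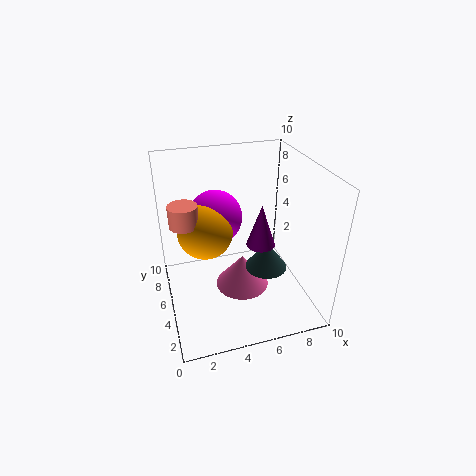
pos_x_1 = 1.5, pos_y_1 = 6, pos_z_1 = 6, height_1 = 1.5, pos_x_2 = 5.5, pos_y_2 = 5.5, pos_z_2 = 0.5, radius_2 = 2, pos_x_3 = 4, pos_y_3 = 7.5, pos_z_3 = 5.5, pos_x_4 = 3, pos_y_4 = 6.5, pos_z_4 = 5, pos_x_5 = 7, pos_y_5 = 4.5, pos_z_5 = 2.5, radius_5 = 1.5, pos_x_6 = 6.5, pos_y_6 = 4.5, pos_z_6 = 4.5, height_6 = 3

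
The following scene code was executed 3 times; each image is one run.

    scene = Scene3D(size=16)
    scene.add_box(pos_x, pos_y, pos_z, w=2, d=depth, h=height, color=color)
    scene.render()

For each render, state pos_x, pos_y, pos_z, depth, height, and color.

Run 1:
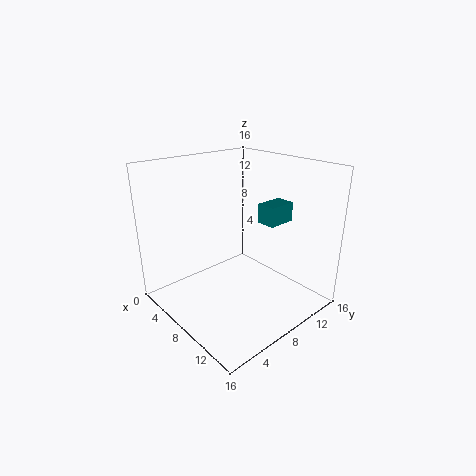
pos_x = 10.5, pos_y = 8.5, pos_z = 10.5, depth = 3, height = 2, color = 'teal'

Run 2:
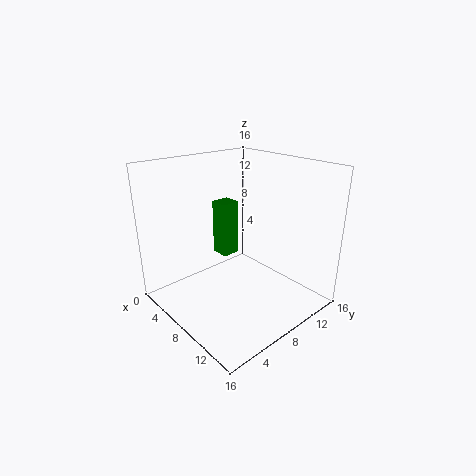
pos_x = 5.5, pos_y = 6.5, pos_z = 6, depth = 2, height = 6, color = 'green'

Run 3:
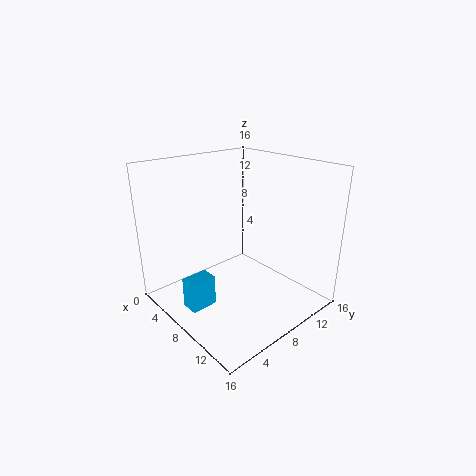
pos_x = 5.5, pos_y = 2, pos_z = 0.5, depth = 3, height = 3.5, color = 'deepskyblue'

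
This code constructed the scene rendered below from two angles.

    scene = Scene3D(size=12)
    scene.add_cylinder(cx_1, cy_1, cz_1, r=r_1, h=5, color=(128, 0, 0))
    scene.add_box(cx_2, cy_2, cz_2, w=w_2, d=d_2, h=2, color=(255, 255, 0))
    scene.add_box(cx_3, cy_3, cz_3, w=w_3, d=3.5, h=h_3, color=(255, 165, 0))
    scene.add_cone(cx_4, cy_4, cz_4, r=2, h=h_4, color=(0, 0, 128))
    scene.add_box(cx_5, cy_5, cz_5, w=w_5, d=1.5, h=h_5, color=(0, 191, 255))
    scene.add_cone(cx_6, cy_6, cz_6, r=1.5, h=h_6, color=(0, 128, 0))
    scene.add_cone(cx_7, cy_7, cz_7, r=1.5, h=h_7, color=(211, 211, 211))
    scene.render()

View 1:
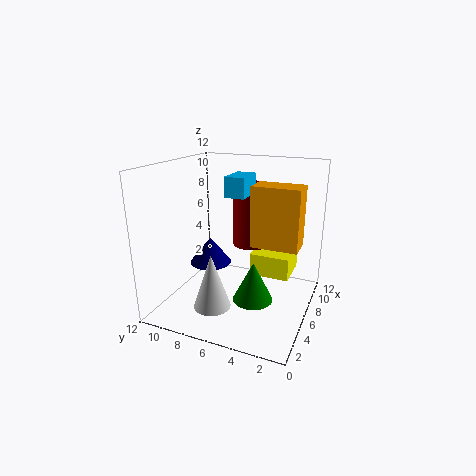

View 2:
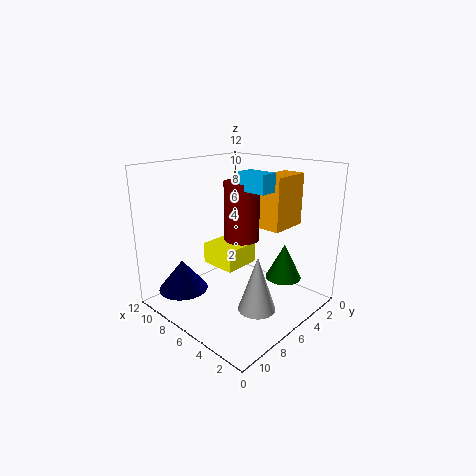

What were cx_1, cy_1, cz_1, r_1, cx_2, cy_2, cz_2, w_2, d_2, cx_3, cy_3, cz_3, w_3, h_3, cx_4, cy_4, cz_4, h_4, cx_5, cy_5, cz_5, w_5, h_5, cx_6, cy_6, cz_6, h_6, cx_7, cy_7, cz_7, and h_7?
cx_1 = 6.5, cy_1 = 5, cz_1 = 5.5, r_1 = 1.5, cx_2 = 7.5, cy_2 = 2, cz_2 = 2, w_2 = 3.5, d_2 = 3.5, cx_3 = 3.5, cy_3 = 0.5, cz_3 = 6.5, w_3 = 2, h_3 = 4.5, cx_4 = 8.5, cy_4 = 10, cz_4 = 2, h_4 = 2.5, cx_5 = 3.5, cy_5 = 4.5, cz_5 = 10, w_5 = 2.5, h_5 = 1.5, cx_6 = 3, cy_6 = 3.5, cz_6 = 2.5, h_6 = 3, cx_7 = 3, cy_7 = 7, cz_7 = 1, h_7 = 4.5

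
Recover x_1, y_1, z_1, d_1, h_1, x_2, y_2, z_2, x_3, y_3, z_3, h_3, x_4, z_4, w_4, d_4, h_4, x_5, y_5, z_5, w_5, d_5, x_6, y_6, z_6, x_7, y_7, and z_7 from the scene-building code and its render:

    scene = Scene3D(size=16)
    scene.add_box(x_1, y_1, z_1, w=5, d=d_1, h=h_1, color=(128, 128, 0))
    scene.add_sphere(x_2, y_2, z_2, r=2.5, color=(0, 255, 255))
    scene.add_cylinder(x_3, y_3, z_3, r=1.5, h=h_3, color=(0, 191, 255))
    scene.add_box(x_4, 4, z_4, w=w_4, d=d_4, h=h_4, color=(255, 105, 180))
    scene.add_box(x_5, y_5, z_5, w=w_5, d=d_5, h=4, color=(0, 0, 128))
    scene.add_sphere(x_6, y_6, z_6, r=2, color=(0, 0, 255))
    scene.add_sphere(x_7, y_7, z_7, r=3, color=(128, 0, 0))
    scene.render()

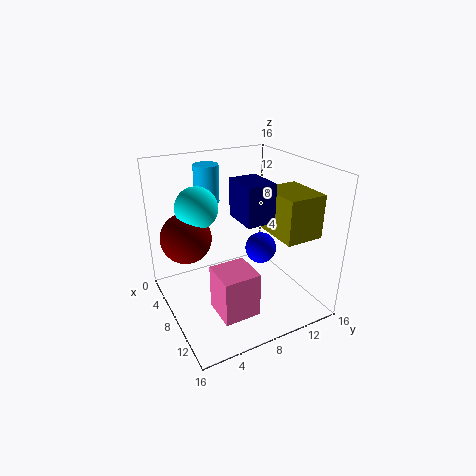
x_1 = 9.5, y_1 = 10, z_1 = 9.5, d_1 = 4, h_1 = 4.5, x_2 = 3.5, y_2 = 5, z_2 = 10.5, x_3 = 2, y_3 = 7, z_3 = 10.5, h_3 = 4.5, x_4 = 9, z_4 = 1, w_4 = 4, d_4 = 4, h_4 = 5, x_5 = 8, y_5 = 7, z_5 = 11, w_5 = 4, d_5 = 3, x_6 = 5, y_6 = 13, z_6 = 4, x_7 = 3.5, y_7 = 3.5, z_7 = 7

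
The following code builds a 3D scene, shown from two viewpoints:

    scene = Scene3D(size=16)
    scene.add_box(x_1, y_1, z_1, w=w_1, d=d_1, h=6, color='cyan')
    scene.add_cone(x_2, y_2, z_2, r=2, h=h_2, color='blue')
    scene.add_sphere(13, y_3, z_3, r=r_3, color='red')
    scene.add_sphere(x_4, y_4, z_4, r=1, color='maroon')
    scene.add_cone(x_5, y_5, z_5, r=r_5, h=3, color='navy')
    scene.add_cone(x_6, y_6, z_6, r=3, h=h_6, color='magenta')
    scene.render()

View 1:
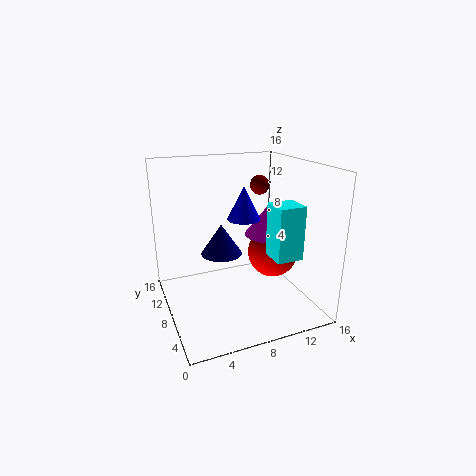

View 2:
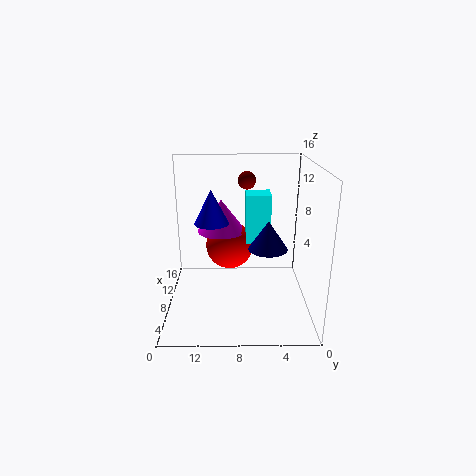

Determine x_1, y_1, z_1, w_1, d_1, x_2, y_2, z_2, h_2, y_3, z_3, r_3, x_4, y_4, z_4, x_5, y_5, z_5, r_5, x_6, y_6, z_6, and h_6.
x_1 = 11
y_1 = 4
z_1 = 6
w_1 = 3
d_1 = 3
x_2 = 10
y_2 = 11
z_2 = 9
h_2 = 4
y_3 = 9
z_3 = 5
r_3 = 3
x_4 = 10
y_4 = 7
z_4 = 14
x_5 = 5
y_5 = 5
z_5 = 8
r_5 = 2
x_6 = 13
y_6 = 10
z_6 = 7
h_6 = 4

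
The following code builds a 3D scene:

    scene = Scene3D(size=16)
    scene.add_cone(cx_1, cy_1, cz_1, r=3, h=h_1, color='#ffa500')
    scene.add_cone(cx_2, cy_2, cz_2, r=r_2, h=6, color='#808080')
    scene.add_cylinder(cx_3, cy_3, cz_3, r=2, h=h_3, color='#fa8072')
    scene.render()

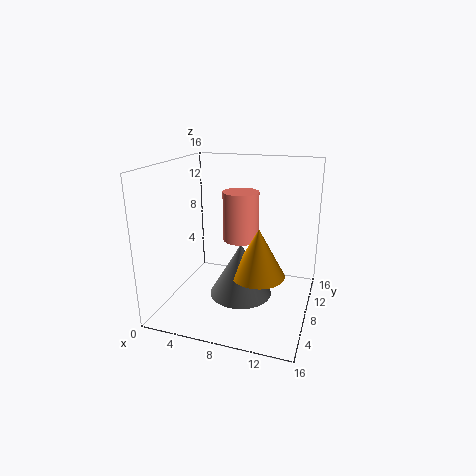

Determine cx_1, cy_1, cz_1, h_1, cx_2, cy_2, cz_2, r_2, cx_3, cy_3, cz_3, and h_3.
cx_1 = 10.5; cy_1 = 7.5; cz_1 = 4; h_1 = 5.5; cx_2 = 8.5; cy_2 = 7.5; cz_2 = 1.5; r_2 = 3.5; cx_3 = 8; cy_3 = 9; cz_3 = 7.5; h_3 = 5.5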